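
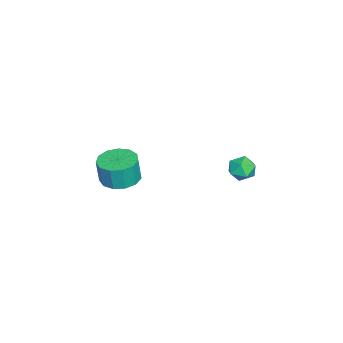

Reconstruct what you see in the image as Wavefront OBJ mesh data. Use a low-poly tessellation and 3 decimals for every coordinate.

v 0.492 2.982 0.46
v 1.135 2.736 0.821
v -0.155 2.024 0.959
v 0.488 1.778 1.32
v 0.147 2.441 1.543
v 0.547 3.033 1.234
v 0.433 1.727 0.546
v 0.833 2.319 0.237
v 1.099 1.96 0.874
v 0.922 2.401 1.49
v 0.058 2.359 0.29
v -0.119 2.8 0.906
v -0.584 -3.907 -1.786
v 0.338 -3.405 -1.799
v 0.426 -3.53 -0.408
v -0.496 -4.033 -0.394
v -0.078 -2.989 -1.736
v 0.011 -3.114 -0.344
v -0.655 -2.864 -1.688
v -0.566 -2.989 -0.296
v -1.209 -3.071 -1.671
v -1.12 -3.196 -0.279
v -1.565 -3.543 -1.691
v -1.476 -3.668 -0.299
v -1.609 -4.131 -1.741
v -1.521 -4.256 -0.349
v -1.329 -4.648 -1.805
v -1.24 -4.773 -0.413
v -0.812 -4.93 -1.863
v -0.723 -5.055 -0.472
v -0.222 -4.887 -1.897
v -0.134 -5.012 -0.505
v 0.252 -4.533 -1.895
v 0.341 -4.658 -0.504
v 0.46 -3.981 -1.859
v 0.549 -4.106 -0.467
f 1 12 6
f 1 6 2
f 1 2 8
f 1 8 11
f 1 11 12
f 2 6 10
f 6 12 5
f 12 11 3
f 11 8 7
f 8 2 9
f 4 10 5
f 4 5 3
f 4 3 7
f 4 7 9
f 4 9 10
f 5 10 6
f 3 5 12
f 7 3 11
f 9 7 8
f 10 9 2
f 14 13 17
f 14 17 15
f 15 17 18
f 15 18 16
f 17 13 19
f 17 19 18
f 18 19 20
f 18 20 16
f 19 13 21
f 19 21 20
f 20 21 22
f 20 22 16
f 21 13 23
f 21 23 22
f 22 23 24
f 22 24 16
f 23 13 25
f 23 25 24
f 24 25 26
f 24 26 16
f 25 13 27
f 25 27 26
f 26 27 28
f 26 28 16
f 27 13 29
f 27 29 28
f 28 29 30
f 28 30 16
f 29 13 31
f 29 31 30
f 30 31 32
f 30 32 16
f 31 13 33
f 31 33 32
f 32 33 34
f 32 34 16
f 33 13 35
f 33 35 34
f 34 35 36
f 34 36 16
f 35 13 14
f 35 14 36
f 36 14 15
f 36 15 16



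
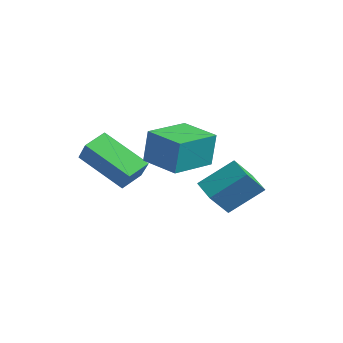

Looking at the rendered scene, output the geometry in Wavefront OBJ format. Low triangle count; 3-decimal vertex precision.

v -0.16 0.131 0.603
v -0.017 0.229 1.892
v -0.735 1.667 0.551
v -0.591 1.764 1.84
v 1.151 0.616 0.42
v 1.295 0.713 1.709
v 0.577 2.151 0.368
v 0.72 2.249 1.657
v -2.555 -1.096 0.118
v -2.888 -0.282 0.451
v -1.267 -0.122 -0.975
v -1.6 0.692 -0.642
v -1.88 -1.132 0.882
v -2.213 -0.318 1.215
v -0.592 -0.158 -0.211
v -0.925 0.656 0.122
v -0.993 3.09 -1.863
v -0.759 2.3 -0.978
v -0.668 4.255 -0.91
v -0.434 3.465 -0.024
v -0.006 3.055 -2.156
v 0.228 2.265 -1.27
v 0.319 4.22 -1.202
v 0.553 3.43 -0.317
f 2 4 1
f 5 2 1
f 1 4 3
f 3 5 1
f 2 8 4
f 6 2 5
f 6 8 2
f 4 8 3
f 7 5 3
f 3 8 7
f 7 6 5
f 8 6 7
f 10 12 9
f 13 10 9
f 9 12 11
f 11 13 9
f 10 16 12
f 14 10 13
f 14 16 10
f 12 16 11
f 15 13 11
f 11 16 15
f 15 14 13
f 16 14 15
f 18 20 17
f 21 18 17
f 17 20 19
f 19 21 17
f 18 24 20
f 22 18 21
f 22 24 18
f 20 24 19
f 23 21 19
f 19 24 23
f 23 22 21
f 24 22 23



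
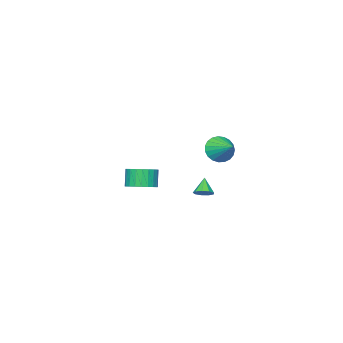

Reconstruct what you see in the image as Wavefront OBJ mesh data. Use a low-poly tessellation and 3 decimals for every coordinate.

v -1.077 -3.792 -3.739
v -0.412 -4.455 -3.7
v -0.798 -4.771 -2.521
v -1.463 -4.108 -2.561
v -0.233 -4.166 -3.564
v -0.618 -4.482 -2.385
v -0.182 -3.819 -3.454
v -0.567 -4.136 -2.275
v -0.268 -3.469 -3.388
v -0.653 -3.785 -2.209
v -0.476 -3.167 -3.375
v -0.862 -3.484 -2.197
v -0.777 -2.961 -3.418
v -1.162 -3.278 -2.239
v -1.123 -2.881 -3.51
v -1.508 -3.198 -2.331
v -1.462 -2.94 -3.637
v -1.847 -3.257 -2.458
v -1.742 -3.129 -3.779
v -2.128 -3.445 -2.6
v -1.922 -3.418 -3.915
v -2.307 -3.734 -2.736
v -1.973 -3.764 -4.025
v -2.358 -4.081 -2.846
v -1.887 -4.115 -4.091
v -2.272 -4.431 -2.912
v -1.678 -4.416 -4.103
v -2.064 -4.733 -2.925
v -1.378 -4.622 -4.061
v -1.763 -4.939 -2.882
v -1.032 -4.702 -3.969
v -1.417 -5.019 -2.79
v -0.693 -4.643 -3.842
v -1.078 -4.96 -2.663
v 1.022 3.054 -1.564
v 1.411 3.298 -1.208
v 0.498 2.626 -0.696
v 1.108 3.546 -1.269
v 0.765 3.564 -1.468
v 0.542 3.343 -1.711
v 0.545 2.987 -1.886
v 0.771 2.662 -1.909
v 1.114 2.52 -1.771
v 1.415 2.628 -1.536
v 1.532 2.935 -1.314
v -0.346 2.946 1.278
v 0.039 3.214 0.499
v 0.046 4.254 1.922
v -0.315 3.34 0.459
v -0.675 3.398 0.56
v -0.978 3.377 0.786
v -1.172 3.282 1.097
v -1.223 3.129 1.439
v -1.122 2.944 1.754
v -0.887 2.76 1.986
v -0.559 2.607 2.096
v -0.193 2.513 2.064
v 0.145 2.494 1.897
v 0.399 2.553 1.622
v 0.524 2.68 1.289
v 0.499 2.853 0.953
v 0.327 3.042 0.673
f 2 1 5
f 2 5 3
f 3 5 6
f 3 6 4
f 5 1 7
f 5 7 6
f 6 7 8
f 6 8 4
f 7 1 9
f 7 9 8
f 8 9 10
f 8 10 4
f 9 1 11
f 9 11 10
f 10 11 12
f 10 12 4
f 11 1 13
f 11 13 12
f 12 13 14
f 12 14 4
f 13 1 15
f 13 15 14
f 14 15 16
f 14 16 4
f 15 1 17
f 15 17 16
f 16 17 18
f 16 18 4
f 17 1 19
f 17 19 18
f 18 19 20
f 18 20 4
f 19 1 21
f 19 21 20
f 20 21 22
f 20 22 4
f 21 1 23
f 21 23 22
f 22 23 24
f 22 24 4
f 23 1 25
f 23 25 24
f 24 25 26
f 24 26 4
f 25 1 27
f 25 27 26
f 26 27 28
f 26 28 4
f 27 1 29
f 27 29 28
f 28 29 30
f 28 30 4
f 29 1 31
f 29 31 30
f 30 31 32
f 30 32 4
f 31 1 33
f 31 33 32
f 32 33 34
f 32 34 4
f 33 1 2
f 33 2 34
f 34 2 3
f 34 3 4
f 36 35 38
f 36 38 37
f 38 35 39
f 38 39 37
f 39 35 40
f 39 40 37
f 40 35 41
f 40 41 37
f 41 35 42
f 41 42 37
f 42 35 43
f 42 43 37
f 43 35 44
f 43 44 37
f 44 35 45
f 44 45 37
f 45 35 36
f 45 36 37
f 47 46 49
f 47 49 48
f 49 46 50
f 49 50 48
f 50 46 51
f 50 51 48
f 51 46 52
f 51 52 48
f 52 46 53
f 52 53 48
f 53 46 54
f 53 54 48
f 54 46 55
f 54 55 48
f 55 46 56
f 55 56 48
f 56 46 57
f 56 57 48
f 57 46 58
f 57 58 48
f 58 46 59
f 58 59 48
f 59 46 60
f 59 60 48
f 60 46 61
f 60 61 48
f 61 46 62
f 61 62 48
f 62 46 47
f 62 47 48



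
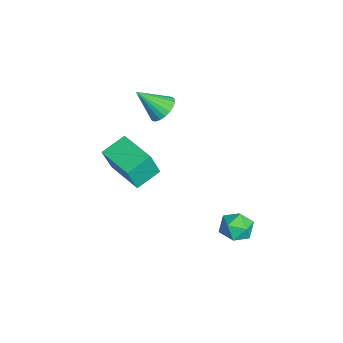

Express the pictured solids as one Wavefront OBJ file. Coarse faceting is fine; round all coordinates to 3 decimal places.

v 1.594 4.475 -3.538
v 2.161 4.217 -4.119
v 1.259 3.163 -3.281
v 1.826 2.905 -3.862
v 2.093 3.256 -3.133
v 2.3 4.067 -3.292
v 1.12 3.313 -4.108
v 1.327 4.124 -4.267
v 1.868 3.498 -4.471
v 2.469 3.463 -3.868
v 0.951 3.917 -3.532
v 1.552 3.882 -2.929
v 0.172 -1.587 -0.314
v 0.405 -2.007 1.012
v -0.455 -0.549 0.125
v -0.223 -0.968 1.451
v 1.803 -0.612 -0.291
v 2.035 -1.031 1.035
v 1.175 0.427 0.148
v 1.408 0.007 1.474
v -1.781 0.832 1.687
v -1.042 0.877 1.86
v -1.979 -0.312 2.833
v -1.168 1.092 2.054
v -1.4 1.263 2.184
v -1.698 1.359 2.228
v -2.01 1.364 2.179
v -2.283 1.277 2.045
v -2.469 1.112 1.849
v -2.536 0.9 1.625
v -2.472 0.675 1.412
v -2.289 0.478 1.247
v -2.018 0.341 1.157
v -1.707 0.29 1.16
v -1.408 0.332 1.253
v -1.173 0.46 1.422
v -1.044 0.653 1.637
f 1 12 6
f 1 6 2
f 1 2 8
f 1 8 11
f 1 11 12
f 2 6 10
f 6 12 5
f 12 11 3
f 11 8 7
f 8 2 9
f 4 10 5
f 4 5 3
f 4 3 7
f 4 7 9
f 4 9 10
f 5 10 6
f 3 5 12
f 7 3 11
f 9 7 8
f 10 9 2
f 14 16 13
f 17 14 13
f 13 16 15
f 15 17 13
f 14 20 16
f 18 14 17
f 18 20 14
f 16 20 15
f 19 17 15
f 15 20 19
f 19 18 17
f 20 18 19
f 22 21 24
f 22 24 23
f 24 21 25
f 24 25 23
f 25 21 26
f 25 26 23
f 26 21 27
f 26 27 23
f 27 21 28
f 27 28 23
f 28 21 29
f 28 29 23
f 29 21 30
f 29 30 23
f 30 21 31
f 30 31 23
f 31 21 32
f 31 32 23
f 32 21 33
f 32 33 23
f 33 21 34
f 33 34 23
f 34 21 35
f 34 35 23
f 35 21 36
f 35 36 23
f 36 21 37
f 36 37 23
f 37 21 22
f 37 22 23



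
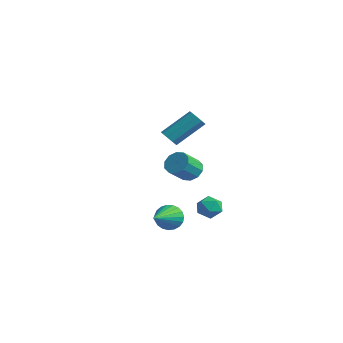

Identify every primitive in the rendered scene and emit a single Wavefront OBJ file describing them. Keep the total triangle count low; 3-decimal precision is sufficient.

v -1.594 3.045 -1.419
v -0.872 3.245 -1.295
v -0.723 2.175 -0.437
v -1.446 1.975 -0.561
v -1.14 3.463 -0.976
v -0.991 2.393 -0.118
v -1.581 3.522 -0.827
v -1.432 2.451 0.031
v -2.028 3.398 -0.904
v -1.879 2.327 -0.046
v -2.309 3.14 -1.177
v -2.16 2.069 -0.319
v -2.317 2.845 -1.543
v -2.168 1.775 -0.685
v -2.049 2.627 -1.862
v -1.9 1.557 -1.004
v -1.608 2.569 -2.011
v -1.459 1.498 -1.153
v -1.161 2.693 -1.934
v -1.012 1.622 -1.076
v -0.88 2.951 -1.661
v -0.731 1.88 -0.803
v 1.115 -0.473 -2.916
v 1.587 -0.506 -3.561
v 1.925 -2.067 -2.244
v 1.77 -0.324 -3.351
v 1.84 -0.168 -3.065
v 1.784 -0.065 -2.754
v 1.613 -0.032 -2.471
v 1.356 -0.076 -2.265
v 1.057 -0.188 -2.171
v 0.768 -0.35 -2.206
v 0.539 -0.532 -2.364
v 0.41 -0.705 -2.618
v 0.403 -0.837 -2.923
v 0.519 -0.907 -3.227
v 0.738 -0.901 -3.477
v 1.023 -0.821 -3.63
v 1.323 -0.682 -3.66
v -1.086 3.046 -3.645
v -0.732 3.526 -3.129
v -0.088 3.154 -4.431
v 0.266 3.634 -3.915
v 0.174 2.87 -3.744
v -0.444 2.803 -3.257
v -0.376 3.877 -4.303
v -0.994 3.81 -3.816
v -0.293 4.039 -3.535
v 0.046 3.417 -3.19
v -0.866 3.263 -4.37
v -0.527 2.641 -4.025
v 0.773 -0.215 2.311
v 1.31 -0.404 2.312
v 1.805 1.005 3.55
v 1.267 1.195 3.549
v 1.263 -0.14 2.03
v 1.757 1.27 3.267
v 0.986 0.09 1.879
v 1.48 1.499 3.117
v 0.609 0.177 1.93
v 1.104 1.586 3.168
v 0.309 0.08 2.16
v 0.804 1.49 3.398
v 0.226 -0.154 2.46
v 0.72 1.256 3.698
v 0.399 -0.417 2.691
v 0.893 0.993 3.928
v 0.746 -0.585 2.744
v 1.241 0.825 3.981
v 1.106 -0.58 2.594
v 1.601 0.829 3.832
f 2 1 5
f 2 5 3
f 3 5 6
f 3 6 4
f 5 1 7
f 5 7 6
f 6 7 8
f 6 8 4
f 7 1 9
f 7 9 8
f 8 9 10
f 8 10 4
f 9 1 11
f 9 11 10
f 10 11 12
f 10 12 4
f 11 1 13
f 11 13 12
f 12 13 14
f 12 14 4
f 13 1 15
f 13 15 14
f 14 15 16
f 14 16 4
f 15 1 17
f 15 17 16
f 16 17 18
f 16 18 4
f 17 1 19
f 17 19 18
f 18 19 20
f 18 20 4
f 19 1 21
f 19 21 20
f 20 21 22
f 20 22 4
f 21 1 2
f 21 2 22
f 22 2 3
f 22 3 4
f 24 23 26
f 24 26 25
f 26 23 27
f 26 27 25
f 27 23 28
f 27 28 25
f 28 23 29
f 28 29 25
f 29 23 30
f 29 30 25
f 30 23 31
f 30 31 25
f 31 23 32
f 31 32 25
f 32 23 33
f 32 33 25
f 33 23 34
f 33 34 25
f 34 23 35
f 34 35 25
f 35 23 36
f 35 36 25
f 36 23 37
f 36 37 25
f 37 23 38
f 37 38 25
f 38 23 39
f 38 39 25
f 39 23 24
f 39 24 25
f 40 51 45
f 40 45 41
f 40 41 47
f 40 47 50
f 40 50 51
f 41 45 49
f 45 51 44
f 51 50 42
f 50 47 46
f 47 41 48
f 43 49 44
f 43 44 42
f 43 42 46
f 43 46 48
f 43 48 49
f 44 49 45
f 42 44 51
f 46 42 50
f 48 46 47
f 49 48 41
f 53 52 56
f 53 56 54
f 54 56 57
f 54 57 55
f 56 52 58
f 56 58 57
f 57 58 59
f 57 59 55
f 58 52 60
f 58 60 59
f 59 60 61
f 59 61 55
f 60 52 62
f 60 62 61
f 61 62 63
f 61 63 55
f 62 52 64
f 62 64 63
f 63 64 65
f 63 65 55
f 64 52 66
f 64 66 65
f 65 66 67
f 65 67 55
f 66 52 68
f 66 68 67
f 67 68 69
f 67 69 55
f 68 52 70
f 68 70 69
f 69 70 71
f 69 71 55
f 70 52 53
f 70 53 71
f 71 53 54
f 71 54 55



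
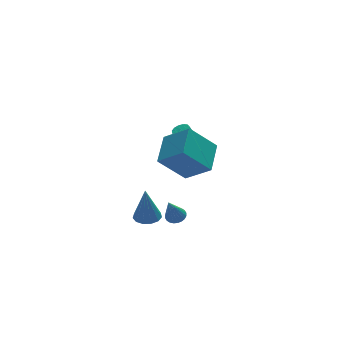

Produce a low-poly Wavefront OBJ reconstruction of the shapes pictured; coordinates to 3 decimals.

v -1.623 -0.923 -0.476
v -0.681 0.623 0.222
v -2.619 0.181 -1.577
v -1.678 1.727 -0.879
v -0.142 -1.127 -2.021
v 0.799 0.419 -1.323
v -1.139 -0.023 -3.122
v -0.197 1.523 -2.424
v -3.111 -3.753 -3.009
v -2.61 -3.69 -2.792
v -3.669 -4.207 -1.591
v -2.694 -3.494 -2.762
v -2.841 -3.338 -2.77
v -3.029 -3.246 -2.815
v -3.23 -3.23 -2.889
v -3.413 -3.294 -2.981
v -3.55 -3.428 -3.078
v -3.62 -3.612 -3.164
v -3.613 -3.817 -3.226
v -3.529 -4.012 -3.256
v -3.382 -4.168 -3.248
v -3.194 -4.261 -3.204
v -2.993 -4.277 -3.13
v -2.81 -4.213 -3.038
v -2.673 -4.079 -2.941
v -2.603 -3.895 -2.855
v 0.776 3.766 -3.564
v 1.237 3.919 -3.378
v 0.565 4.048 -1.811
v 0.104 3.894 -1.996
v 1.095 4.163 -3.459
v 0.423 4.291 -1.892
v 0.852 4.28 -3.573
v 0.18 4.409 -2.006
v 0.585 4.234 -3.684
v -0.087 4.363 -2.117
v 0.378 4.039 -3.757
v -0.294 4.168 -2.19
v 0.298 3.758 -3.768
v -0.374 3.886 -2.201
v 0.37 3.479 -3.714
v -0.303 3.607 -2.147
v 0.57 3.291 -3.613
v -0.102 3.419 -2.046
v 0.836 3.254 -3.496
v 0.164 3.382 -1.929
v 1.083 3.379 -3.4
v 0.411 3.508 -1.833
v 1.233 3.627 -3.356
v 0.56 3.756 -1.789
v -3.762 -1.393 -4.517
v -3.015 -1.348 -4.466
v -3.898 -1.487 -2.443
v -3.16 -0.95 -4.457
v -3.495 -0.694 -4.468
v -3.916 -0.659 -4.494
v -4.287 -0.858 -4.527
v -4.492 -1.226 -4.557
v -4.465 -1.648 -4.574
v -4.215 -1.988 -4.573
v -3.821 -2.14 -4.554
v -3.408 -2.054 -4.523
v -3.108 -1.759 -4.49
f 2 4 1
f 5 2 1
f 1 4 3
f 3 5 1
f 2 8 4
f 6 2 5
f 6 8 2
f 4 8 3
f 7 5 3
f 3 8 7
f 7 6 5
f 8 6 7
f 10 9 12
f 10 12 11
f 12 9 13
f 12 13 11
f 13 9 14
f 13 14 11
f 14 9 15
f 14 15 11
f 15 9 16
f 15 16 11
f 16 9 17
f 16 17 11
f 17 9 18
f 17 18 11
f 18 9 19
f 18 19 11
f 19 9 20
f 19 20 11
f 20 9 21
f 20 21 11
f 21 9 22
f 21 22 11
f 22 9 23
f 22 23 11
f 23 9 24
f 23 24 11
f 24 9 25
f 24 25 11
f 25 9 26
f 25 26 11
f 26 9 10
f 26 10 11
f 28 27 31
f 28 31 29
f 29 31 32
f 29 32 30
f 31 27 33
f 31 33 32
f 32 33 34
f 32 34 30
f 33 27 35
f 33 35 34
f 34 35 36
f 34 36 30
f 35 27 37
f 35 37 36
f 36 37 38
f 36 38 30
f 37 27 39
f 37 39 38
f 38 39 40
f 38 40 30
f 39 27 41
f 39 41 40
f 40 41 42
f 40 42 30
f 41 27 43
f 41 43 42
f 42 43 44
f 42 44 30
f 43 27 45
f 43 45 44
f 44 45 46
f 44 46 30
f 45 27 47
f 45 47 46
f 46 47 48
f 46 48 30
f 47 27 49
f 47 49 48
f 48 49 50
f 48 50 30
f 49 27 28
f 49 28 50
f 50 28 29
f 50 29 30
f 52 51 54
f 52 54 53
f 54 51 55
f 54 55 53
f 55 51 56
f 55 56 53
f 56 51 57
f 56 57 53
f 57 51 58
f 57 58 53
f 58 51 59
f 58 59 53
f 59 51 60
f 59 60 53
f 60 51 61
f 60 61 53
f 61 51 62
f 61 62 53
f 62 51 63
f 62 63 53
f 63 51 52
f 63 52 53



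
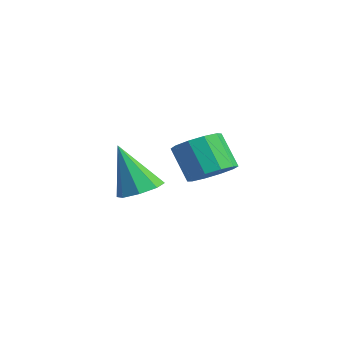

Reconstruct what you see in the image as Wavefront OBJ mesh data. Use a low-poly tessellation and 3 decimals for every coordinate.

v -3.485 0.95 -1.976
v -2.7 0.577 -1.835
v -4.115 0.37 -0.004
v -2.716 1.225 -1.65
v -3.182 1.711 -1.656
v -3.826 1.751 -1.849
v -4.27 1.322 -2.117
v -4.255 0.675 -2.303
v -3.789 0.189 -2.297
v -3.145 0.148 -2.103
v 0.53 1.779 -0.007
v 1.278 1.71 0.452
v 0.497 1.472 1.687
v -0.25 1.541 1.227
v 1.125 2.232 0.456
v 0.345 1.994 1.691
v 0.746 2.581 0.283
v -0.035 2.343 1.518
v 0.284 2.624 -0
v -0.497 2.386 1.234
v -0.084 2.344 -0.287
v -0.865 2.106 0.948
v -0.217 1.848 -0.467
v -0.998 1.61 0.768
v -0.065 1.326 -0.471
v -0.845 1.088 0.764
v 0.315 0.977 -0.298
v -0.466 0.739 0.937
v 0.777 0.934 -0.014
v -0.004 0.696 1.22
v 1.145 1.214 0.272
v 0.364 0.976 1.507
f 2 1 4
f 2 4 3
f 4 1 5
f 4 5 3
f 5 1 6
f 5 6 3
f 6 1 7
f 6 7 3
f 7 1 8
f 7 8 3
f 8 1 9
f 8 9 3
f 9 1 10
f 9 10 3
f 10 1 2
f 10 2 3
f 12 11 15
f 12 15 13
f 13 15 16
f 13 16 14
f 15 11 17
f 15 17 16
f 16 17 18
f 16 18 14
f 17 11 19
f 17 19 18
f 18 19 20
f 18 20 14
f 19 11 21
f 19 21 20
f 20 21 22
f 20 22 14
f 21 11 23
f 21 23 22
f 22 23 24
f 22 24 14
f 23 11 25
f 23 25 24
f 24 25 26
f 24 26 14
f 25 11 27
f 25 27 26
f 26 27 28
f 26 28 14
f 27 11 29
f 27 29 28
f 28 29 30
f 28 30 14
f 29 11 31
f 29 31 30
f 30 31 32
f 30 32 14
f 31 11 12
f 31 12 32
f 32 12 13
f 32 13 14



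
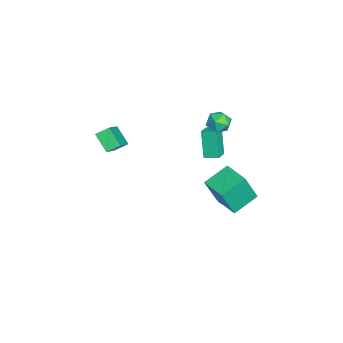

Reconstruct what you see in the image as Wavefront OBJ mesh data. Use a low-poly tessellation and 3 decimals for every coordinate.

v -1.784 -4.514 0.535
v -2.025 -3.719 0.997
v -3.428 -4.283 -0.719
v -3.668 -3.488 -0.257
v -0.992 -3.752 -0.363
v -1.232 -2.957 0.099
v -2.635 -3.521 -1.617
v -2.876 -2.726 -1.155
v -0.501 3.264 -3.089
v -0.25 2.84 -2.433
v 0.353 3.811 -2.036
v 0.101 4.236 -2.691
v 0.013 2.777 -2.677
v 0.616 3.748 -2.28
v 0.175 2.809 -3.003
v 0.778 3.78 -2.606
v 0.203 2.932 -3.345
v 0.806 3.903 -2.948
v 0.091 3.121 -3.637
v 0.694 4.092 -3.24
v -0.138 3.338 -3.82
v 0.465 4.309 -3.423
v -0.439 3.541 -3.858
v 0.164 4.512 -3.461
v -0.753 3.689 -3.744
v -0.15 4.66 -3.347
v -1.016 3.752 -3.5
v -0.413 4.723 -3.103
v -1.178 3.72 -3.174
v -0.575 4.691 -2.777
v -1.206 3.597 -2.832
v -0.603 4.568 -2.435
v -1.094 3.408 -2.54
v -0.491 4.379 -2.143
v -0.865 3.191 -2.357
v -0.262 4.162 -1.96
v -0.564 2.988 -2.319
v 0.039 3.959 -1.922
v -3.169 3.113 0.383
v -2.591 2.547 0.65
v -4.069 2.633 1.31
v -3.491 2.067 1.577
v -3.375 2.897 1.728
v -2.82 3.194 1.156
v -3.84 1.986 0.804
v -3.285 2.283 0.232
v -3.006 1.851 0.911
v -2.719 2.414 1.482
v -3.941 2.766 0.478
v -3.654 3.329 1.049
v -3.032 2.045 -1.752
v -3.833 1.815 -0.011
v -2.891 2.966 -1.565
v -3.693 2.736 0.175
v -2.107 1.824 -1.355
v -2.909 1.594 0.385
v -1.967 2.745 -1.169
v -2.768 2.515 0.572
v -0.068 4.111 -1.707
v 0.355 3.406 0.236
v 1.267 5.222 -1.595
v 1.69 4.516 0.348
v 1.01 2.884 -2.388
v 1.433 2.178 -0.445
v 2.345 3.994 -2.276
v 2.768 3.289 -0.333
f 2 4 1
f 5 2 1
f 1 4 3
f 3 5 1
f 2 8 4
f 6 2 5
f 6 8 2
f 4 8 3
f 7 5 3
f 3 8 7
f 7 6 5
f 8 6 7
f 10 9 13
f 10 13 11
f 11 13 14
f 11 14 12
f 13 9 15
f 13 15 14
f 14 15 16
f 14 16 12
f 15 9 17
f 15 17 16
f 16 17 18
f 16 18 12
f 17 9 19
f 17 19 18
f 18 19 20
f 18 20 12
f 19 9 21
f 19 21 20
f 20 21 22
f 20 22 12
f 21 9 23
f 21 23 22
f 22 23 24
f 22 24 12
f 23 9 25
f 23 25 24
f 24 25 26
f 24 26 12
f 25 9 27
f 25 27 26
f 26 27 28
f 26 28 12
f 27 9 29
f 27 29 28
f 28 29 30
f 28 30 12
f 29 9 31
f 29 31 30
f 30 31 32
f 30 32 12
f 31 9 33
f 31 33 32
f 32 33 34
f 32 34 12
f 33 9 35
f 33 35 34
f 34 35 36
f 34 36 12
f 35 9 37
f 35 37 36
f 36 37 38
f 36 38 12
f 37 9 10
f 37 10 38
f 38 10 11
f 38 11 12
f 39 50 44
f 39 44 40
f 39 40 46
f 39 46 49
f 39 49 50
f 40 44 48
f 44 50 43
f 50 49 41
f 49 46 45
f 46 40 47
f 42 48 43
f 42 43 41
f 42 41 45
f 42 45 47
f 42 47 48
f 43 48 44
f 41 43 50
f 45 41 49
f 47 45 46
f 48 47 40
f 52 54 51
f 55 52 51
f 51 54 53
f 53 55 51
f 52 58 54
f 56 52 55
f 56 58 52
f 54 58 53
f 57 55 53
f 53 58 57
f 57 56 55
f 58 56 57
f 60 62 59
f 63 60 59
f 59 62 61
f 61 63 59
f 60 66 62
f 64 60 63
f 64 66 60
f 62 66 61
f 65 63 61
f 61 66 65
f 65 64 63
f 66 64 65



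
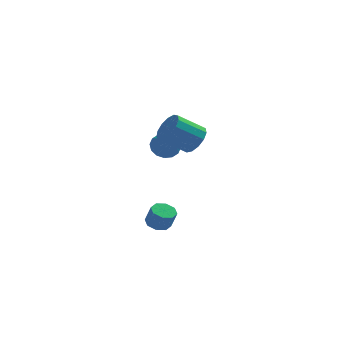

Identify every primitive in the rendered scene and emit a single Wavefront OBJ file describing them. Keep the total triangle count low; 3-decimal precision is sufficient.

v 4.263 -3.721 2.241
v 4.751 -3.556 2.966
v 3.426 -3.934 3.945
v 2.937 -4.099 3.219
v 4.534 -3.122 2.84
v 3.209 -3.5 3.819
v 4.231 -2.878 2.524
v 2.906 -3.256 3.502
v 3.938 -2.901 2.118
v 2.613 -3.28 3.096
v 3.748 -3.185 1.751
v 2.423 -3.564 2.729
v 3.721 -3.639 1.539
v 2.396 -4.018 2.517
v 3.867 -4.119 1.55
v 2.542 -4.498 2.529
v 4.138 -4.472 1.781
v 2.813 -4.851 2.759
v 4.448 -4.587 2.158
v 3.123 -4.966 3.136
v 4.7 -4.427 2.561
v 3.375 -4.805 3.539
v 4.813 -4.042 2.862
v 3.488 -4.421 3.84
v 2.6 -0.283 0.367
v 3.264 -0.388 -0.102
v 3.14 -1.537 1.413
v 3.378 -0.099 0.186
v 3.283 0.142 0.523
v 3.006 0.268 0.818
v 2.619 0.247 0.992
v 2.227 0.084 0.998
v 1.935 -0.178 0.836
v 1.821 -0.468 0.547
v 1.916 -0.708 0.211
v 2.194 -0.835 -0.084
v 2.58 -0.814 -0.258
v 2.972 -0.65 -0.265
v 2.359 -2.475 -4.106
v 3.016 -2.475 -4.315
v 3.339 -2.765 -3.304
v 2.681 -2.765 -3.094
v 2.862 -2.005 -4.132
v 3.185 -2.294 -3.121
v 2.414 -1.81 -3.933
v 2.737 -2.099 -2.922
v 1.933 -2.005 -3.835
v 2.256 -2.294 -2.824
v 1.701 -2.475 -3.896
v 2.024 -2.765 -2.885
v 1.855 -2.946 -4.079
v 2.178 -3.235 -3.068
v 2.303 -3.141 -4.278
v 2.626 -3.43 -3.267
v 2.784 -2.946 -4.376
v 3.107 -3.235 -3.365
f 2 1 5
f 2 5 3
f 3 5 6
f 3 6 4
f 5 1 7
f 5 7 6
f 6 7 8
f 6 8 4
f 7 1 9
f 7 9 8
f 8 9 10
f 8 10 4
f 9 1 11
f 9 11 10
f 10 11 12
f 10 12 4
f 11 1 13
f 11 13 12
f 12 13 14
f 12 14 4
f 13 1 15
f 13 15 14
f 14 15 16
f 14 16 4
f 15 1 17
f 15 17 16
f 16 17 18
f 16 18 4
f 17 1 19
f 17 19 18
f 18 19 20
f 18 20 4
f 19 1 21
f 19 21 20
f 20 21 22
f 20 22 4
f 21 1 23
f 21 23 22
f 22 23 24
f 22 24 4
f 23 1 2
f 23 2 24
f 24 2 3
f 24 3 4
f 26 25 28
f 26 28 27
f 28 25 29
f 28 29 27
f 29 25 30
f 29 30 27
f 30 25 31
f 30 31 27
f 31 25 32
f 31 32 27
f 32 25 33
f 32 33 27
f 33 25 34
f 33 34 27
f 34 25 35
f 34 35 27
f 35 25 36
f 35 36 27
f 36 25 37
f 36 37 27
f 37 25 38
f 37 38 27
f 38 25 26
f 38 26 27
f 40 39 43
f 40 43 41
f 41 43 44
f 41 44 42
f 43 39 45
f 43 45 44
f 44 45 46
f 44 46 42
f 45 39 47
f 45 47 46
f 46 47 48
f 46 48 42
f 47 39 49
f 47 49 48
f 48 49 50
f 48 50 42
f 49 39 51
f 49 51 50
f 50 51 52
f 50 52 42
f 51 39 53
f 51 53 52
f 52 53 54
f 52 54 42
f 53 39 55
f 53 55 54
f 54 55 56
f 54 56 42
f 55 39 40
f 55 40 56
f 56 40 41
f 56 41 42



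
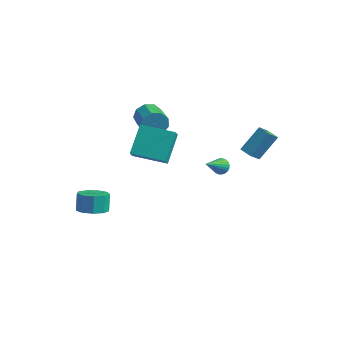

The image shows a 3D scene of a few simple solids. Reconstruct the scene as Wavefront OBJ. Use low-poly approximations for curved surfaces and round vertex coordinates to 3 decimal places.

v -3.564 2.516 0.927
v -3.11 2.632 0.17
v -2.041 1.479 0.637
v -2.496 1.364 1.393
v -2.895 3.005 0.601
v -1.827 1.852 1.067
v -2.994 3.149 1.184
v -1.925 1.996 1.651
v -3.359 2.998 1.647
v -2.291 1.845 2.113
v -3.821 2.621 1.772
v -2.752 1.468 2.239
v -4.162 2.195 1.503
v -3.093 1.043 1.969
v -4.224 1.92 0.963
v -3.155 0.767 1.43
v -3.977 1.923 0.407
v -2.908 0.771 0.874
v -3.537 2.205 0.094
v -2.468 1.052 0.56
v 2.525 2.523 0.083
v 3.139 3.774 1.376
v 2.76 3.363 -0.84
v 3.374 4.613 0.452
v 3.286 2.227 0.008
v 3.9 3.477 1.3
v 3.521 3.066 -0.916
v 4.135 4.317 0.377
v 0.393 4.514 -4.098
v 0.767 4.768 -3.719
v 0.047 3.026 -2.762
v 0.569 4.867 -3.659
v 0.343 4.913 -3.667
v 0.125 4.899 -3.739
v -0.052 4.825 -3.867
v -0.161 4.705 -4.03
v -0.186 4.555 -4.203
v -0.123 4.399 -4.36
v 0.019 4.261 -4.477
v 0.218 4.161 -4.537
v 0.443 4.115 -4.53
v 0.661 4.13 -4.457
v 0.838 4.203 -4.329
v 0.947 4.324 -4.167
v 0.972 4.473 -3.994
v 0.909 4.629 -3.836
v -2.323 -1.921 1.18
v -2.208 -2.411 1.84
v -2.494 -0.27 2.433
v -2.379 -0.759 3.093
v -0.201 -1.601 1.047
v -0.086 -2.09 1.707
v -0.372 0.051 2.3
v -0.257 -0.439 2.96
v -3.867 -4.047 -2.799
v -3.432 -4.757 -2.302
v -3.657 -4.183 -1.284
v -4.093 -3.473 -1.781
v -2.989 -4.292 -2.467
v -3.215 -3.717 -1.449
v -2.958 -3.711 -2.787
v -3.183 -3.137 -1.769
v -3.351 -3.288 -3.113
v -3.576 -2.714 -2.095
v -3.987 -3.22 -3.292
v -4.212 -2.646 -2.274
v -4.566 -3.539 -3.24
v -4.791 -2.965 -2.222
v -4.819 -4.096 -2.982
v -5.044 -3.522 -1.964
v -4.626 -4.63 -2.638
v -4.851 -4.055 -1.62
v -4.079 -4.891 -2.369
v -4.304 -4.317 -1.352
f 2 1 5
f 2 5 3
f 3 5 6
f 3 6 4
f 5 1 7
f 5 7 6
f 6 7 8
f 6 8 4
f 7 1 9
f 7 9 8
f 8 9 10
f 8 10 4
f 9 1 11
f 9 11 10
f 10 11 12
f 10 12 4
f 11 1 13
f 11 13 12
f 12 13 14
f 12 14 4
f 13 1 15
f 13 15 14
f 14 15 16
f 14 16 4
f 15 1 17
f 15 17 16
f 16 17 18
f 16 18 4
f 17 1 19
f 17 19 18
f 18 19 20
f 18 20 4
f 19 1 2
f 19 2 20
f 20 2 3
f 20 3 4
f 22 24 21
f 25 22 21
f 21 24 23
f 23 25 21
f 22 28 24
f 26 22 25
f 26 28 22
f 24 28 23
f 27 25 23
f 23 28 27
f 27 26 25
f 28 26 27
f 30 29 32
f 30 32 31
f 32 29 33
f 32 33 31
f 33 29 34
f 33 34 31
f 34 29 35
f 34 35 31
f 35 29 36
f 35 36 31
f 36 29 37
f 36 37 31
f 37 29 38
f 37 38 31
f 38 29 39
f 38 39 31
f 39 29 40
f 39 40 31
f 40 29 41
f 40 41 31
f 41 29 42
f 41 42 31
f 42 29 43
f 42 43 31
f 43 29 44
f 43 44 31
f 44 29 45
f 44 45 31
f 45 29 46
f 45 46 31
f 46 29 30
f 46 30 31
f 48 50 47
f 51 48 47
f 47 50 49
f 49 51 47
f 48 54 50
f 52 48 51
f 52 54 48
f 50 54 49
f 53 51 49
f 49 54 53
f 53 52 51
f 54 52 53
f 56 55 59
f 56 59 57
f 57 59 60
f 57 60 58
f 59 55 61
f 59 61 60
f 60 61 62
f 60 62 58
f 61 55 63
f 61 63 62
f 62 63 64
f 62 64 58
f 63 55 65
f 63 65 64
f 64 65 66
f 64 66 58
f 65 55 67
f 65 67 66
f 66 67 68
f 66 68 58
f 67 55 69
f 67 69 68
f 68 69 70
f 68 70 58
f 69 55 71
f 69 71 70
f 70 71 72
f 70 72 58
f 71 55 73
f 71 73 72
f 72 73 74
f 72 74 58
f 73 55 56
f 73 56 74
f 74 56 57
f 74 57 58



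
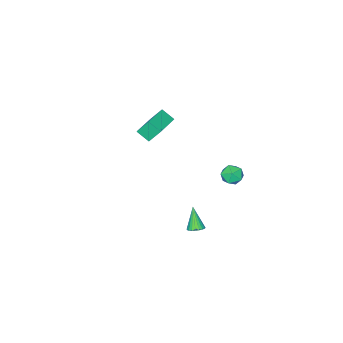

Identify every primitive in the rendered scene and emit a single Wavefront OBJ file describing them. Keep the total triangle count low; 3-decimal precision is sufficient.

v 2.463 4.24 -0.81
v 2.815 3.893 -0.88
v 2.117 3.64 0.43
v 2.916 4.03 -0.785
v 2.948 4.2 -0.694
v 2.906 4.376 -0.62
v 2.796 4.531 -0.576
v 2.636 4.642 -0.567
v 2.45 4.692 -0.595
v 2.265 4.673 -0.655
v 2.111 4.588 -0.739
v 2.01 4.451 -0.834
v 1.978 4.281 -0.925
v 2.02 4.105 -0.999
v 2.13 3.95 -1.043
v 2.29 3.839 -1.053
v 2.477 3.789 -1.025
v 2.661 3.808 -0.964
v -2.588 2.817 -0.303
v -1.976 2.811 -0.712
v -2.024 2.209 0.552
v -1.412 2.203 0.143
v -1.653 2.834 0.434
v -2.002 3.21 -0.094
v -1.998 1.81 -0.066
v -2.347 2.186 -0.594
v -1.612 2.188 -0.565
v -1.398 2.821 -0.256
v -2.602 2.199 0.096
v -2.388 2.832 0.405
v -2.468 -4.5 0.295
v -2.871 -3.948 1.245
v -2.688 -3.735 -0.242
v -3.091 -3.183 0.708
v -0.729 -3.777 0.612
v -1.132 -3.225 1.562
v -0.949 -3.012 0.075
v -1.352 -2.46 1.025
f 2 1 4
f 2 4 3
f 4 1 5
f 4 5 3
f 5 1 6
f 5 6 3
f 6 1 7
f 6 7 3
f 7 1 8
f 7 8 3
f 8 1 9
f 8 9 3
f 9 1 10
f 9 10 3
f 10 1 11
f 10 11 3
f 11 1 12
f 11 12 3
f 12 1 13
f 12 13 3
f 13 1 14
f 13 14 3
f 14 1 15
f 14 15 3
f 15 1 16
f 15 16 3
f 16 1 17
f 16 17 3
f 17 1 18
f 17 18 3
f 18 1 2
f 18 2 3
f 19 30 24
f 19 24 20
f 19 20 26
f 19 26 29
f 19 29 30
f 20 24 28
f 24 30 23
f 30 29 21
f 29 26 25
f 26 20 27
f 22 28 23
f 22 23 21
f 22 21 25
f 22 25 27
f 22 27 28
f 23 28 24
f 21 23 30
f 25 21 29
f 27 25 26
f 28 27 20
f 32 34 31
f 35 32 31
f 31 34 33
f 33 35 31
f 32 38 34
f 36 32 35
f 36 38 32
f 34 38 33
f 37 35 33
f 33 38 37
f 37 36 35
f 38 36 37



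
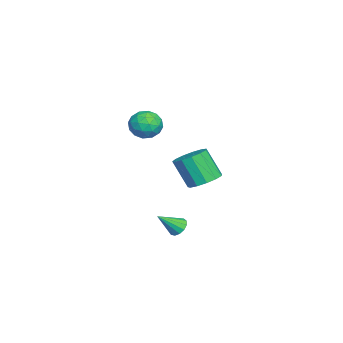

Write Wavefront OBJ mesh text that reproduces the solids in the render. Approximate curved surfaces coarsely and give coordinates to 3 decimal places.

v 0.107 1.027 3.693
v 0.562 0.341 4.014
v -0.402 0.199 2.646
v 0.053 -0.487 2.967
v -0.634 -0.163 3.418
v -0.319 0.349 4.065
v 0.479 0.191 2.595
v 0.794 0.703 3.242
v 0.792 -0.175 3.336
v 0.104 -0.394 3.844
v 0.056 0.934 2.816
v -0.632 0.715 3.324
v 0.38 0.757 3.945
v -0.22 -0.217 2.715
v -0.623 -0.026 2.979
v -0.356 -0.429 3.168
v -0.139 0.761 3.975
v 0.129 0.358 4.164
v -0.575 0.062 3.813
v 0.031 0.182 2.496
v 0.299 -0.221 2.685
v 0.516 0.969 3.492
v 0.783 0.566 3.681
v 0.735 0.478 2.847
v 0.782 0.05 3.735
v 0.483 -0.437 3.12
v 0.733 -0.038 2.901
v 0.919 0.263 3.282
v 0.377 -0.078 4.034
v 0.078 -0.565 3.419
v -0.326 -0.375 3.684
v -0.141 -0.074 4.064
v 0.513 -0.382 3.635
v 0.082 1.105 3.241
v -0.217 0.618 2.626
v 0.301 0.614 2.596
v 0.486 0.915 2.976
v -0.323 0.977 3.54
v -0.622 0.49 2.925
v -0.759 0.277 3.378
v -0.573 0.578 3.759
v -0.353 0.922 3.025
v 0.115 1.828 -3.427
v 0.339 1.516 -3.861
v 0.685 0.912 -2.473
v 0.565 1.738 -3.782
v 0.648 1.99 -3.59
v 0.562 2.19 -3.346
v 0.334 2.275 -3.128
v 0.036 2.218 -3.005
v -0.236 2.038 -3.015
v -0.397 1.791 -3.157
v -0.395 1.556 -3.384
v -0.231 1.407 -3.624
v 0.042 1.392 -3.802
v -1.442 2.895 -0.973
v -0.802 2.263 -1.167
v -1.138 1.453 0.358
v -1.778 2.085 0.553
v -0.559 2.643 -0.912
v -0.895 1.833 0.614
v -0.596 3.103 -0.676
v -0.933 2.293 0.85
v -0.902 3.497 -0.534
v -1.238 2.687 0.992
v -1.379 3.7 -0.532
v -1.716 2.89 0.994
v -1.876 3.647 -0.669
v -2.213 2.837 0.857
v -2.235 3.355 -0.903
v -2.572 2.545 0.623
v -2.343 2.918 -1.159
v -2.679 2.107 0.366
v -2.164 2.473 -1.356
v -2.5 1.662 0.17
v -1.756 2.162 -1.431
v -2.092 1.352 0.094
v -1.248 2.084 -1.361
v -1.584 1.274 0.165
f 1 38 17
f 38 12 41
f 17 41 6
f 38 41 17
f 1 17 13
f 17 6 18
f 13 18 2
f 17 18 13
f 1 13 22
f 13 2 23
f 22 23 8
f 13 23 22
f 1 22 34
f 22 8 37
f 34 37 11
f 22 37 34
f 1 34 38
f 34 11 42
f 38 42 12
f 34 42 38
f 2 18 29
f 18 6 32
f 29 32 10
f 18 32 29
f 6 41 19
f 41 12 40
f 19 40 5
f 41 40 19
f 12 42 39
f 42 11 35
f 39 35 3
f 42 35 39
f 11 37 36
f 37 8 24
f 36 24 7
f 37 24 36
f 8 23 28
f 23 2 25
f 28 25 9
f 23 25 28
f 4 30 16
f 30 10 31
f 16 31 5
f 30 31 16
f 4 16 14
f 16 5 15
f 14 15 3
f 16 15 14
f 4 14 21
f 14 3 20
f 21 20 7
f 14 20 21
f 4 21 26
f 21 7 27
f 26 27 9
f 21 27 26
f 4 26 30
f 26 9 33
f 30 33 10
f 26 33 30
f 5 31 19
f 31 10 32
f 19 32 6
f 31 32 19
f 3 15 39
f 15 5 40
f 39 40 12
f 15 40 39
f 7 20 36
f 20 3 35
f 36 35 11
f 20 35 36
f 9 27 28
f 27 7 24
f 28 24 8
f 27 24 28
f 10 33 29
f 33 9 25
f 29 25 2
f 33 25 29
f 44 43 46
f 44 46 45
f 46 43 47
f 46 47 45
f 47 43 48
f 47 48 45
f 48 43 49
f 48 49 45
f 49 43 50
f 49 50 45
f 50 43 51
f 50 51 45
f 51 43 52
f 51 52 45
f 52 43 53
f 52 53 45
f 53 43 54
f 53 54 45
f 54 43 55
f 54 55 45
f 55 43 44
f 55 44 45
f 57 56 60
f 57 60 58
f 58 60 61
f 58 61 59
f 60 56 62
f 60 62 61
f 61 62 63
f 61 63 59
f 62 56 64
f 62 64 63
f 63 64 65
f 63 65 59
f 64 56 66
f 64 66 65
f 65 66 67
f 65 67 59
f 66 56 68
f 66 68 67
f 67 68 69
f 67 69 59
f 68 56 70
f 68 70 69
f 69 70 71
f 69 71 59
f 70 56 72
f 70 72 71
f 71 72 73
f 71 73 59
f 72 56 74
f 72 74 73
f 73 74 75
f 73 75 59
f 74 56 76
f 74 76 75
f 75 76 77
f 75 77 59
f 76 56 78
f 76 78 77
f 77 78 79
f 77 79 59
f 78 56 57
f 78 57 79
f 79 57 58
f 79 58 59



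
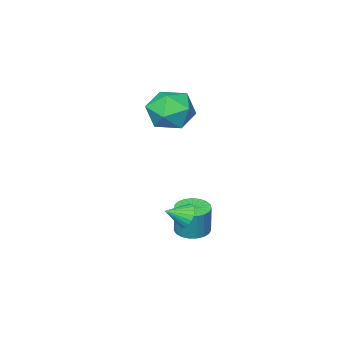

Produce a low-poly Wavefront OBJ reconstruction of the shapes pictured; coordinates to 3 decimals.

v -0.209 1.001 -1.031
v 0.443 0.574 -1.042
v 0.582 0.751 0.421
v -0.071 1.179 0.431
v 0.558 0.874 -1.089
v 0.697 1.051 0.374
v 0.54 1.195 -1.126
v 0.679 1.372 0.337
v 0.393 1.484 -1.147
v 0.532 1.661 0.316
v 0.141 1.688 -1.148
v 0.28 1.865 0.315
v -0.171 1.774 -1.129
v -0.032 1.951 0.334
v -0.49 1.727 -1.093
v -0.351 1.904 0.37
v -0.76 1.554 -1.046
v -0.621 1.731 0.417
v -0.935 1.285 -0.997
v -0.796 1.462 0.466
v -0.985 0.968 -0.954
v -0.846 1.145 0.509
v -0.9 0.656 -0.924
v -0.762 0.833 0.539
v -0.696 0.404 -0.913
v -0.558 0.581 0.55
v -0.408 0.255 -0.922
v -0.27 0.432 0.541
v -0.086 0.236 -0.95
v 0.053 0.413 0.512
v 0.215 0.348 -0.993
v 0.354 0.525 0.47
v 1.254 2.351 0.877
v 1.594 2.495 0.342
v 2.086 1.969 1.303
v 1.622 2.72 0.489
v 1.587 2.882 0.703
v 1.494 2.951 0.947
v 1.36 2.917 1.179
v 1.207 2.785 1.359
v 1.063 2.578 1.455
v 0.951 2.332 1.452
v 0.892 2.089 1.349
v 0.895 1.892 1.165
v 0.961 1.774 0.931
v 1.077 1.755 0.687
v 1.224 1.84 0.477
v 1.376 2.013 0.335
v 1.507 2.245 0.288
v -3.399 -2.499 3.631
v -2.302 -2.189 3.167
v -2.538 -3.931 4.713
v -1.441 -3.621 4.249
v -2.021 -2.858 5.021
v -2.553 -1.973 4.352
v -2.287 -4.147 3.528
v -2.819 -3.262 2.859
v -1.615 -3.208 3.104
v -1.45 -2.411 4.027
v -3.39 -3.709 3.853
v -3.225 -2.912 4.776
f 2 1 5
f 2 5 3
f 3 5 6
f 3 6 4
f 5 1 7
f 5 7 6
f 6 7 8
f 6 8 4
f 7 1 9
f 7 9 8
f 8 9 10
f 8 10 4
f 9 1 11
f 9 11 10
f 10 11 12
f 10 12 4
f 11 1 13
f 11 13 12
f 12 13 14
f 12 14 4
f 13 1 15
f 13 15 14
f 14 15 16
f 14 16 4
f 15 1 17
f 15 17 16
f 16 17 18
f 16 18 4
f 17 1 19
f 17 19 18
f 18 19 20
f 18 20 4
f 19 1 21
f 19 21 20
f 20 21 22
f 20 22 4
f 21 1 23
f 21 23 22
f 22 23 24
f 22 24 4
f 23 1 25
f 23 25 24
f 24 25 26
f 24 26 4
f 25 1 27
f 25 27 26
f 26 27 28
f 26 28 4
f 27 1 29
f 27 29 28
f 28 29 30
f 28 30 4
f 29 1 31
f 29 31 30
f 30 31 32
f 30 32 4
f 31 1 2
f 31 2 32
f 32 2 3
f 32 3 4
f 34 33 36
f 34 36 35
f 36 33 37
f 36 37 35
f 37 33 38
f 37 38 35
f 38 33 39
f 38 39 35
f 39 33 40
f 39 40 35
f 40 33 41
f 40 41 35
f 41 33 42
f 41 42 35
f 42 33 43
f 42 43 35
f 43 33 44
f 43 44 35
f 44 33 45
f 44 45 35
f 45 33 46
f 45 46 35
f 46 33 47
f 46 47 35
f 47 33 48
f 47 48 35
f 48 33 49
f 48 49 35
f 49 33 34
f 49 34 35
f 50 61 55
f 50 55 51
f 50 51 57
f 50 57 60
f 50 60 61
f 51 55 59
f 55 61 54
f 61 60 52
f 60 57 56
f 57 51 58
f 53 59 54
f 53 54 52
f 53 52 56
f 53 56 58
f 53 58 59
f 54 59 55
f 52 54 61
f 56 52 60
f 58 56 57
f 59 58 51



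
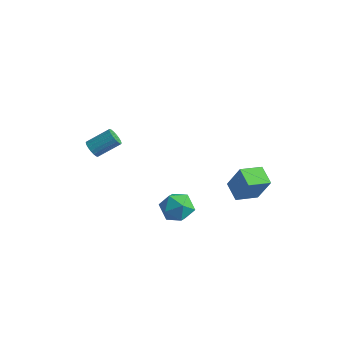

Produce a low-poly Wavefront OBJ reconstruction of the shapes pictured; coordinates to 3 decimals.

v 1.036 -1.607 -1.337
v 1.805 -2.083 -1.141
v 0.215 -2.837 -1.099
v 0.984 -3.313 -0.903
v 0.687 -2.654 -0.325
v 1.195 -1.895 -0.471
v 0.825 -3.025 -1.769
v 1.333 -2.266 -1.915
v 1.675 -2.96 -1.408
v 1.59 -2.73 -0.516
v 0.43 -2.19 -1.724
v 0.345 -1.96 -0.832
v -4.119 -2.612 0.595
v -3.672 -2.831 0.444
v -2.974 -1.906 1.175
v -3.421 -1.688 1.325
v -3.71 -2.673 0.28
v -3.011 -1.748 1.01
v -3.829 -2.502 0.178
v -3.13 -1.578 0.908
v -4.005 -2.354 0.158
v -3.307 -1.429 0.889
v -4.204 -2.256 0.225
v -3.506 -1.332 0.956
v -4.386 -2.23 0.366
v -3.688 -1.305 1.096
v -4.516 -2.279 0.551
v -3.817 -1.354 1.282
v -4.566 -2.394 0.745
v -3.868 -1.469 1.476
v -4.529 -2.552 0.91
v -3.83 -1.627 1.64
v -4.41 -2.722 1.012
v -3.711 -1.798 1.742
v -4.233 -2.871 1.031
v -3.535 -1.946 1.762
v -4.034 -2.968 0.964
v -3.336 -2.044 1.695
v -3.852 -2.995 0.824
v -3.154 -2.07 1.554
v -3.723 -2.946 0.638
v -3.024 -2.021 1.369
v 1.408 0.884 -1.391
v 2.092 0.971 0.02
v 1.89 2.019 -1.695
v 2.574 2.106 -0.284
v 2.306 0.394 -1.796
v 2.99 0.481 -0.385
v 2.788 1.529 -2.1
v 3.472 1.616 -0.689
f 1 12 6
f 1 6 2
f 1 2 8
f 1 8 11
f 1 11 12
f 2 6 10
f 6 12 5
f 12 11 3
f 11 8 7
f 8 2 9
f 4 10 5
f 4 5 3
f 4 3 7
f 4 7 9
f 4 9 10
f 5 10 6
f 3 5 12
f 7 3 11
f 9 7 8
f 10 9 2
f 14 13 17
f 14 17 15
f 15 17 18
f 15 18 16
f 17 13 19
f 17 19 18
f 18 19 20
f 18 20 16
f 19 13 21
f 19 21 20
f 20 21 22
f 20 22 16
f 21 13 23
f 21 23 22
f 22 23 24
f 22 24 16
f 23 13 25
f 23 25 24
f 24 25 26
f 24 26 16
f 25 13 27
f 25 27 26
f 26 27 28
f 26 28 16
f 27 13 29
f 27 29 28
f 28 29 30
f 28 30 16
f 29 13 31
f 29 31 30
f 30 31 32
f 30 32 16
f 31 13 33
f 31 33 32
f 32 33 34
f 32 34 16
f 33 13 35
f 33 35 34
f 34 35 36
f 34 36 16
f 35 13 37
f 35 37 36
f 36 37 38
f 36 38 16
f 37 13 39
f 37 39 38
f 38 39 40
f 38 40 16
f 39 13 41
f 39 41 40
f 40 41 42
f 40 42 16
f 41 13 14
f 41 14 42
f 42 14 15
f 42 15 16
f 44 46 43
f 47 44 43
f 43 46 45
f 45 47 43
f 44 50 46
f 48 44 47
f 48 50 44
f 46 50 45
f 49 47 45
f 45 50 49
f 49 48 47
f 50 48 49



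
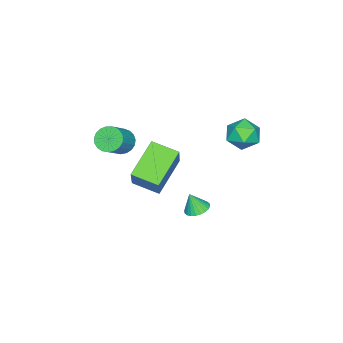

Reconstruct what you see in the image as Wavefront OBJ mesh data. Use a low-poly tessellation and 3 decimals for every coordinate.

v -1.6 -1.81 -3.784
v -3.342 -1.762 -2.666
v -1.791 -0.49 -4.137
v -3.533 -0.442 -3.019
v -0.607 -1.258 -2.261
v -2.349 -1.21 -1.143
v -0.798 0.062 -2.614
v -2.54 0.11 -1.496
v 1.488 -0.413 1.732
v 1.865 -0.728 1.291
v 2.929 -0.681 2.167
v 2.552 -0.367 2.608
v 1.907 -0.465 1.225
v 2.972 -0.418 2.102
v 1.877 -0.193 1.247
v 2.942 -0.146 2.123
v 1.78 0.041 1.352
v 2.845 0.088 2.229
v 1.632 0.196 1.524
v 2.697 0.243 2.401
v 1.459 0.246 1.731
v 2.524 0.293 2.608
v 1.291 0.182 1.938
v 2.356 0.229 2.815
v 1.157 0.015 2.11
v 2.222 0.061 2.987
v 1.08 -0.226 2.216
v 2.145 -0.18 3.093
v 1.074 -0.5 2.239
v 2.139 -0.453 3.115
v 1.139 -0.758 2.173
v 2.204 -0.712 3.05
v 1.264 -0.957 2.032
v 2.329 -0.91 2.908
v 1.428 -1.062 1.838
v 2.493 -1.015 2.715
v 1.603 -1.055 1.626
v 2.667 -1.008 2.503
v 1.757 -0.936 1.433
v 2.822 -0.89 2.309
v -2.565 3.698 0.656
v -2.108 4.317 1.068
v -2.112 2.743 1.592
v -1.655 3.362 2.004
v -2.528 3.373 2.03
v -2.807 3.963 1.451
v -1.413 3.097 1.209
v -1.692 3.687 0.63
v -1.396 3.946 1.409
v -2.085 4.117 1.917
v -2.135 2.943 0.743
v -2.824 3.114 1.251
v -0.586 2.14 -3.189
v -0.041 2.391 -3.18
v -0.454 1.82 -2.251
v -0.174 2.567 -3.101
v -0.369 2.678 -3.036
v -0.597 2.708 -2.993
v -0.824 2.65 -2.981
v -1.014 2.516 -3
v -1.14 2.324 -3.048
v -1.181 2.104 -3.118
v -1.131 1.89 -3.198
v -0.999 1.714 -3.277
v -0.803 1.603 -3.342
v -0.575 1.573 -3.385
v -0.348 1.63 -3.397
v -0.158 1.765 -3.378
v -0.032 1.957 -3.33
v 0.009 2.177 -3.26
f 2 4 1
f 5 2 1
f 1 4 3
f 3 5 1
f 2 8 4
f 6 2 5
f 6 8 2
f 4 8 3
f 7 5 3
f 3 8 7
f 7 6 5
f 8 6 7
f 10 9 13
f 10 13 11
f 11 13 14
f 11 14 12
f 13 9 15
f 13 15 14
f 14 15 16
f 14 16 12
f 15 9 17
f 15 17 16
f 16 17 18
f 16 18 12
f 17 9 19
f 17 19 18
f 18 19 20
f 18 20 12
f 19 9 21
f 19 21 20
f 20 21 22
f 20 22 12
f 21 9 23
f 21 23 22
f 22 23 24
f 22 24 12
f 23 9 25
f 23 25 24
f 24 25 26
f 24 26 12
f 25 9 27
f 25 27 26
f 26 27 28
f 26 28 12
f 27 9 29
f 27 29 28
f 28 29 30
f 28 30 12
f 29 9 31
f 29 31 30
f 30 31 32
f 30 32 12
f 31 9 33
f 31 33 32
f 32 33 34
f 32 34 12
f 33 9 35
f 33 35 34
f 34 35 36
f 34 36 12
f 35 9 37
f 35 37 36
f 36 37 38
f 36 38 12
f 37 9 39
f 37 39 38
f 38 39 40
f 38 40 12
f 39 9 10
f 39 10 40
f 40 10 11
f 40 11 12
f 41 52 46
f 41 46 42
f 41 42 48
f 41 48 51
f 41 51 52
f 42 46 50
f 46 52 45
f 52 51 43
f 51 48 47
f 48 42 49
f 44 50 45
f 44 45 43
f 44 43 47
f 44 47 49
f 44 49 50
f 45 50 46
f 43 45 52
f 47 43 51
f 49 47 48
f 50 49 42
f 54 53 56
f 54 56 55
f 56 53 57
f 56 57 55
f 57 53 58
f 57 58 55
f 58 53 59
f 58 59 55
f 59 53 60
f 59 60 55
f 60 53 61
f 60 61 55
f 61 53 62
f 61 62 55
f 62 53 63
f 62 63 55
f 63 53 64
f 63 64 55
f 64 53 65
f 64 65 55
f 65 53 66
f 65 66 55
f 66 53 67
f 66 67 55
f 67 53 68
f 67 68 55
f 68 53 69
f 68 69 55
f 69 53 70
f 69 70 55
f 70 53 54
f 70 54 55



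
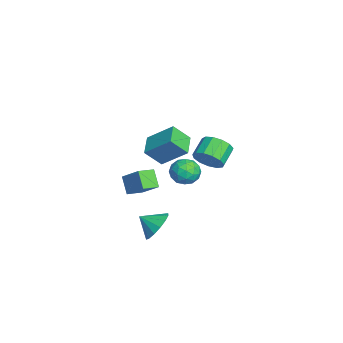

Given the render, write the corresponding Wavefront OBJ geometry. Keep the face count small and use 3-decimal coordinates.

v -2.459 -1.028 -2.412
v -1.576 -0.187 -1.423
v -2.992 -0.181 -2.657
v -2.109 0.66 -1.668
v -1.691 -0.8 -3.292
v -0.808 0.041 -2.303
v -2.224 0.047 -3.537
v -1.341 0.888 -2.548
v -3.991 1.3 -1.288
v -3.856 0.373 -0.275
v -3.45 2.671 -0.105
v -3.315 1.744 0.908
v -2.685 1.096 -1.648
v -2.55 0.169 -0.635
v -2.144 2.467 -0.465
v -2.009 1.54 0.548
v -3.409 2.716 -3.098
v -2.955 3.229 -2.49
v -2.945 1.491 -2.41
v -2.491 2.004 -1.802
v -3.406 1.998 -1.804
v -3.693 2.755 -2.229
v -2.207 1.965 -2.671
v -2.494 2.722 -3.096
v -2.213 2.765 -2.227
v -2.954 2.785 -1.691
v -2.946 1.935 -3.209
v -3.687 1.955 -2.673
v -3.223 3.08 -2.855
v -2.677 1.64 -2.045
v -3.215 1.636 -2.046
v -2.949 1.938 -1.689
v -3.656 2.802 -2.701
v -3.39 3.103 -2.344
v -3.655 2.379 -1.94
v -2.51 1.617 -2.556
v -2.244 1.918 -2.199
v -2.951 2.782 -3.211
v -2.685 3.084 -2.854
v -2.245 2.341 -2.96
v -2.52 3.109 -2.342
v -2.247 2.388 -1.938
v -2.08 2.366 -2.448
v -2.249 2.811 -2.698
v -2.956 3.121 -2.028
v -2.683 2.4 -1.623
v -3.221 2.397 -1.624
v -3.389 2.842 -1.874
v -2.519 2.848 -1.872
v -3.217 2.32 -3.277
v -2.944 1.599 -2.872
v -2.511 1.878 -3.026
v -2.679 2.323 -3.276
v -3.653 2.332 -2.962
v -3.38 1.611 -2.558
v -3.651 1.909 -2.202
v -3.82 2.354 -2.452
v -3.381 1.872 -3.028
v 3.682 0.585 -2.128
v 4.16 0.979 -1.368
v 3.438 -0.305 -1.512
v 3.682 1.143 -1.322
v 3.204 1.157 -1.491
v 2.854 1.018 -1.832
v 2.726 0.763 -2.251
v 2.855 0.46 -2.638
v 3.205 0.191 -2.888
v 3.683 0.028 -2.934
v 4.161 0.014 -2.764
v 4.51 0.153 -2.424
v 4.638 0.408 -2.005
v 4.51 0.71 -1.618
v 3.146 3.154 2.34
v 3.686 3.329 2.986
v 2.793 3.86 3.587
v 2.254 3.686 2.94
v 3.708 3.707 2.684
v 2.815 4.239 3.285
v 3.551 3.91 2.273
v 2.659 4.441 2.874
v 3.266 3.873 1.883
v 2.374 4.404 2.484
v 2.943 3.608 1.637
v 2.051 4.139 2.238
v 2.685 3.198 1.615
v 1.792 3.73 2.216
v 2.573 2.775 1.823
v 1.68 3.307 2.424
v 2.643 2.472 2.195
v 1.75 3.004 2.796
v 2.873 2.386 2.612
v 1.98 2.917 3.213
v 3.189 2.544 2.944
v 2.297 3.075 3.544
v 3.492 2.895 3.083
v 2.6 3.427 3.684
f 2 4 1
f 5 2 1
f 1 4 3
f 3 5 1
f 2 8 4
f 6 2 5
f 6 8 2
f 4 8 3
f 7 5 3
f 3 8 7
f 7 6 5
f 8 6 7
f 10 12 9
f 13 10 9
f 9 12 11
f 11 13 9
f 10 16 12
f 14 10 13
f 14 16 10
f 12 16 11
f 15 13 11
f 11 16 15
f 15 14 13
f 16 14 15
f 17 54 33
f 54 28 57
f 33 57 22
f 54 57 33
f 17 33 29
f 33 22 34
f 29 34 18
f 33 34 29
f 17 29 38
f 29 18 39
f 38 39 24
f 29 39 38
f 17 38 50
f 38 24 53
f 50 53 27
f 38 53 50
f 17 50 54
f 50 27 58
f 54 58 28
f 50 58 54
f 18 34 45
f 34 22 48
f 45 48 26
f 34 48 45
f 22 57 35
f 57 28 56
f 35 56 21
f 57 56 35
f 28 58 55
f 58 27 51
f 55 51 19
f 58 51 55
f 27 53 52
f 53 24 40
f 52 40 23
f 53 40 52
f 24 39 44
f 39 18 41
f 44 41 25
f 39 41 44
f 20 46 32
f 46 26 47
f 32 47 21
f 46 47 32
f 20 32 30
f 32 21 31
f 30 31 19
f 32 31 30
f 20 30 37
f 30 19 36
f 37 36 23
f 30 36 37
f 20 37 42
f 37 23 43
f 42 43 25
f 37 43 42
f 20 42 46
f 42 25 49
f 46 49 26
f 42 49 46
f 21 47 35
f 47 26 48
f 35 48 22
f 47 48 35
f 19 31 55
f 31 21 56
f 55 56 28
f 31 56 55
f 23 36 52
f 36 19 51
f 52 51 27
f 36 51 52
f 25 43 44
f 43 23 40
f 44 40 24
f 43 40 44
f 26 49 45
f 49 25 41
f 45 41 18
f 49 41 45
f 60 59 62
f 60 62 61
f 62 59 63
f 62 63 61
f 63 59 64
f 63 64 61
f 64 59 65
f 64 65 61
f 65 59 66
f 65 66 61
f 66 59 67
f 66 67 61
f 67 59 68
f 67 68 61
f 68 59 69
f 68 69 61
f 69 59 70
f 69 70 61
f 70 59 71
f 70 71 61
f 71 59 72
f 71 72 61
f 72 59 60
f 72 60 61
f 74 73 77
f 74 77 75
f 75 77 78
f 75 78 76
f 77 73 79
f 77 79 78
f 78 79 80
f 78 80 76
f 79 73 81
f 79 81 80
f 80 81 82
f 80 82 76
f 81 73 83
f 81 83 82
f 82 83 84
f 82 84 76
f 83 73 85
f 83 85 84
f 84 85 86
f 84 86 76
f 85 73 87
f 85 87 86
f 86 87 88
f 86 88 76
f 87 73 89
f 87 89 88
f 88 89 90
f 88 90 76
f 89 73 91
f 89 91 90
f 90 91 92
f 90 92 76
f 91 73 93
f 91 93 92
f 92 93 94
f 92 94 76
f 93 73 95
f 93 95 94
f 94 95 96
f 94 96 76
f 95 73 74
f 95 74 96
f 96 74 75
f 96 75 76



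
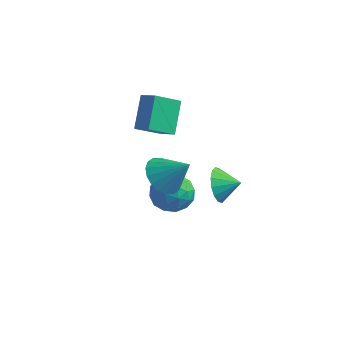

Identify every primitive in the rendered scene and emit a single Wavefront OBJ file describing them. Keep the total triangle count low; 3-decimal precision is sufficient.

v -0.295 -1.456 -1.245
v 0.798 -1.496 -1.242
v -0.358 -3.224 -1.218
v 0.735 -3.264 -1.215
v 0.198 -2.893 -0.337
v 0.238 -1.8 -0.354
v 0.202 -2.92 -2.106
v 0.242 -1.827 -2.123
v 1.105 -2.4 -1.774
v 1.103 -2.384 -0.681
v -0.663 -2.336 -1.779
v -0.665 -2.32 -0.686
v 0.257 -1.321 -1.246
v 0.183 -3.399 -1.214
v -0.133 -3.181 -0.698
v 0.51 -3.204 -0.696
v -0.072 -1.5 -0.724
v 0.57 -1.523 -0.722
v 0.217 -2.344 -0.19
v -0.13 -3.197 -1.738
v 0.512 -3.22 -1.736
v -0.07 -1.516 -1.764
v 0.573 -1.539 -1.762
v 0.223 -2.376 -2.27
v 1.08 -1.876 -1.557
v 1.043 -2.915 -1.541
v 0.73 -2.713 -2.065
v 0.753 -2.07 -2.075
v 1.079 -1.866 -0.914
v 1.041 -2.905 -0.898
v 0.726 -2.687 -0.382
v 0.749 -2.045 -0.392
v 1.259 -2.397 -1.227
v -0.601 -1.815 -1.562
v -0.639 -2.854 -1.546
v -0.309 -2.675 -2.068
v -0.286 -2.033 -2.078
v -0.603 -1.805 -0.919
v -0.64 -2.844 -0.903
v -0.313 -2.65 -0.385
v -0.29 -2.007 -0.395
v -0.819 -2.323 -1.233
v -0.902 -1.103 -2.908
v -0.182 -1.372 -2.868
v -0.798 -0.537 -0.972
v -0.202 -0.806 -3.032
v -0.632 -0.414 -3.124
v -1.221 -0.425 -3.089
v -1.622 -0.833 -2.948
v -1.602 -1.399 -2.784
v -1.171 -1.791 -2.693
v -0.583 -1.78 -2.728
v 0.655 -3.457 0.719
v 1.393 -3.64 -0.019
v 1.845 -3.103 1.821
v 1.304 -3.179 -0.071
v 1.087 -2.774 0.033
v 0.784 -2.504 0.274
v 0.456 -2.422 0.602
v 0.167 -2.546 0.954
v -0.026 -2.85 1.26
v -0.083 -3.274 1.458
v 0.006 -3.734 1.51
v 0.223 -4.14 1.405
v 0.526 -4.41 1.165
v 0.854 -4.491 0.836
v 1.143 -4.368 0.484
v 1.335 -4.064 0.179
v -3.803 -0.292 0.224
v -4.361 0.83 1.732
v -3.426 1.126 -0.692
v -3.984 2.248 0.816
v -2.916 -0.308 0.564
v -3.474 0.814 2.072
v -2.539 1.11 -0.352
v -3.097 2.232 1.156
v 2.281 -1.64 -0.13
v 2.716 -1.937 -0.944
v 3.179 -1.2 0.19
v 2.533 -1.483 -1.053
v 2.282 -1.071 -0.915
v 2.03 -0.811 -0.567
v 1.846 -0.773 -0.101
v 1.778 -0.968 0.357
v 1.845 -1.343 0.684
v 2.029 -1.797 0.794
v 2.28 -2.209 0.655
v 2.531 -2.469 0.307
v 2.716 -2.507 -0.159
v 2.783 -2.312 -0.617
f 1 38 17
f 38 12 41
f 17 41 6
f 38 41 17
f 1 17 13
f 17 6 18
f 13 18 2
f 17 18 13
f 1 13 22
f 13 2 23
f 22 23 8
f 13 23 22
f 1 22 34
f 22 8 37
f 34 37 11
f 22 37 34
f 1 34 38
f 34 11 42
f 38 42 12
f 34 42 38
f 2 18 29
f 18 6 32
f 29 32 10
f 18 32 29
f 6 41 19
f 41 12 40
f 19 40 5
f 41 40 19
f 12 42 39
f 42 11 35
f 39 35 3
f 42 35 39
f 11 37 36
f 37 8 24
f 36 24 7
f 37 24 36
f 8 23 28
f 23 2 25
f 28 25 9
f 23 25 28
f 4 30 16
f 30 10 31
f 16 31 5
f 30 31 16
f 4 16 14
f 16 5 15
f 14 15 3
f 16 15 14
f 4 14 21
f 14 3 20
f 21 20 7
f 14 20 21
f 4 21 26
f 21 7 27
f 26 27 9
f 21 27 26
f 4 26 30
f 26 9 33
f 30 33 10
f 26 33 30
f 5 31 19
f 31 10 32
f 19 32 6
f 31 32 19
f 3 15 39
f 15 5 40
f 39 40 12
f 15 40 39
f 7 20 36
f 20 3 35
f 36 35 11
f 20 35 36
f 9 27 28
f 27 7 24
f 28 24 8
f 27 24 28
f 10 33 29
f 33 9 25
f 29 25 2
f 33 25 29
f 44 43 46
f 44 46 45
f 46 43 47
f 46 47 45
f 47 43 48
f 47 48 45
f 48 43 49
f 48 49 45
f 49 43 50
f 49 50 45
f 50 43 51
f 50 51 45
f 51 43 52
f 51 52 45
f 52 43 44
f 52 44 45
f 54 53 56
f 54 56 55
f 56 53 57
f 56 57 55
f 57 53 58
f 57 58 55
f 58 53 59
f 58 59 55
f 59 53 60
f 59 60 55
f 60 53 61
f 60 61 55
f 61 53 62
f 61 62 55
f 62 53 63
f 62 63 55
f 63 53 64
f 63 64 55
f 64 53 65
f 64 65 55
f 65 53 66
f 65 66 55
f 66 53 67
f 66 67 55
f 67 53 68
f 67 68 55
f 68 53 54
f 68 54 55
f 70 72 69
f 73 70 69
f 69 72 71
f 71 73 69
f 70 76 72
f 74 70 73
f 74 76 70
f 72 76 71
f 75 73 71
f 71 76 75
f 75 74 73
f 76 74 75
f 78 77 80
f 78 80 79
f 80 77 81
f 80 81 79
f 81 77 82
f 81 82 79
f 82 77 83
f 82 83 79
f 83 77 84
f 83 84 79
f 84 77 85
f 84 85 79
f 85 77 86
f 85 86 79
f 86 77 87
f 86 87 79
f 87 77 88
f 87 88 79
f 88 77 89
f 88 89 79
f 89 77 90
f 89 90 79
f 90 77 78
f 90 78 79



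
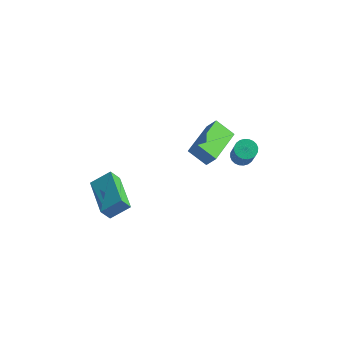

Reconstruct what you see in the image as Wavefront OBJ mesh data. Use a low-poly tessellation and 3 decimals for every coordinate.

v 0.455 1.353 2.155
v 0.927 1.441 2.819
v 0.031 3.379 2.189
v 0.503 3.467 2.853
v 1.357 1.553 1.487
v 1.829 1.641 2.151
v 0.933 3.579 1.521
v 1.405 3.667 2.185
v -1.671 -1.755 -1.79
v -1.915 -2.129 -1.126
v -3.357 -0.442 -1.669
v -3.601 -0.816 -1.005
v -1.039 -1.004 -1.135
v -1.283 -1.378 -0.471
v -2.725 0.309 -1.014
v -2.969 -0.065 -0.35
v 2.706 2.427 2.312
v 3.199 2.483 2.099
v 4.047 1.548 3.815
v 3.554 1.493 4.028
v 3.18 2.663 2.206
v 4.028 1.729 3.922
v 3.089 2.807 2.33
v 3.937 1.873 4.046
v 2.94 2.894 2.45
v 3.788 1.96 4.167
v 2.755 2.909 2.55
v 3.603 1.975 4.266
v 2.563 2.851 2.614
v 3.41 1.917 4.33
v 2.392 2.729 2.631
v 3.24 1.795 4.347
v 2.269 2.56 2.6
v 3.117 1.626 4.316
v 2.213 2.372 2.525
v 3.061 1.437 4.241
v 2.232 2.191 2.418
v 3.08 1.257 4.134
v 2.323 2.047 2.294
v 3.171 1.113 4.01
v 2.472 1.96 2.173
v 3.32 1.026 3.89
v 2.657 1.945 2.074
v 3.505 1.011 3.79
v 2.85 2.003 2.01
v 3.697 1.069 3.726
v 3.02 2.125 1.993
v 3.868 1.191 3.709
v 3.143 2.294 2.024
v 3.991 1.36 3.74
f 2 4 1
f 5 2 1
f 1 4 3
f 3 5 1
f 2 8 4
f 6 2 5
f 6 8 2
f 4 8 3
f 7 5 3
f 3 8 7
f 7 6 5
f 8 6 7
f 10 12 9
f 13 10 9
f 9 12 11
f 11 13 9
f 10 16 12
f 14 10 13
f 14 16 10
f 12 16 11
f 15 13 11
f 11 16 15
f 15 14 13
f 16 14 15
f 18 17 21
f 18 21 19
f 19 21 22
f 19 22 20
f 21 17 23
f 21 23 22
f 22 23 24
f 22 24 20
f 23 17 25
f 23 25 24
f 24 25 26
f 24 26 20
f 25 17 27
f 25 27 26
f 26 27 28
f 26 28 20
f 27 17 29
f 27 29 28
f 28 29 30
f 28 30 20
f 29 17 31
f 29 31 30
f 30 31 32
f 30 32 20
f 31 17 33
f 31 33 32
f 32 33 34
f 32 34 20
f 33 17 35
f 33 35 34
f 34 35 36
f 34 36 20
f 35 17 37
f 35 37 36
f 36 37 38
f 36 38 20
f 37 17 39
f 37 39 38
f 38 39 40
f 38 40 20
f 39 17 41
f 39 41 40
f 40 41 42
f 40 42 20
f 41 17 43
f 41 43 42
f 42 43 44
f 42 44 20
f 43 17 45
f 43 45 44
f 44 45 46
f 44 46 20
f 45 17 47
f 45 47 46
f 46 47 48
f 46 48 20
f 47 17 49
f 47 49 48
f 48 49 50
f 48 50 20
f 49 17 18
f 49 18 50
f 50 18 19
f 50 19 20



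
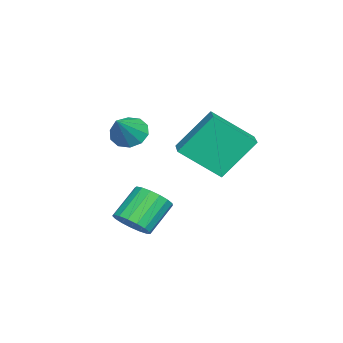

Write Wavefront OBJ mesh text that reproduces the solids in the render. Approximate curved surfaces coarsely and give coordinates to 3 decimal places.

v 0.855 -1.679 -1.428
v 1.24 -1.092 -1.77
v 2.025 -1.841 -0.392
v 0.96 -0.906 -1.424
v 0.641 -1.014 -1.08
v 0.403 -1.376 -0.869
v 0.338 -1.854 -0.871
v 0.471 -2.265 -1.086
v 0.751 -2.451 -1.431
v 1.07 -2.343 -1.775
v 1.308 -1.981 -1.986
v 1.373 -1.503 -1.984
v 4.38 -0.638 -4.507
v 4.825 -0.952 -3.921
v 3.845 -0.376 -2.867
v 3.4 -0.062 -3.453
v 4.975 -0.603 -3.972
v 3.994 -0.027 -2.919
v 4.988 -0.262 -4.146
v 4.007 0.314 -3.093
v 4.862 -0.007 -4.403
v 3.881 0.568 -3.35
v 4.625 0.103 -4.683
v 3.645 0.679 -3.63
v 4.333 0.043 -4.923
v 3.352 0.619 -3.87
v 4.051 -0.172 -5.068
v 3.071 0.404 -4.014
v 3.845 -0.494 -5.084
v 2.864 0.081 -4.03
v 3.761 -0.849 -4.967
v 2.781 -0.274 -3.914
v 3.82 -1.156 -4.745
v 2.839 -0.58 -3.692
v 4.006 -1.344 -4.469
v 3.026 -0.768 -3.416
v 4.279 -1.37 -4.201
v 3.298 -0.794 -3.148
v 4.574 -1.229 -4.003
v 3.594 -0.653 -2.95
v 2.738 0.569 -1.137
v 2.118 1.714 0.447
v 2.457 2.112 -2.362
v 1.836 3.256 -0.779
v 3.804 0.904 -0.961
v 3.183 2.048 0.622
v 3.522 2.446 -2.187
v 2.902 3.591 -0.603
f 2 1 4
f 2 4 3
f 4 1 5
f 4 5 3
f 5 1 6
f 5 6 3
f 6 1 7
f 6 7 3
f 7 1 8
f 7 8 3
f 8 1 9
f 8 9 3
f 9 1 10
f 9 10 3
f 10 1 11
f 10 11 3
f 11 1 12
f 11 12 3
f 12 1 2
f 12 2 3
f 14 13 17
f 14 17 15
f 15 17 18
f 15 18 16
f 17 13 19
f 17 19 18
f 18 19 20
f 18 20 16
f 19 13 21
f 19 21 20
f 20 21 22
f 20 22 16
f 21 13 23
f 21 23 22
f 22 23 24
f 22 24 16
f 23 13 25
f 23 25 24
f 24 25 26
f 24 26 16
f 25 13 27
f 25 27 26
f 26 27 28
f 26 28 16
f 27 13 29
f 27 29 28
f 28 29 30
f 28 30 16
f 29 13 31
f 29 31 30
f 30 31 32
f 30 32 16
f 31 13 33
f 31 33 32
f 32 33 34
f 32 34 16
f 33 13 35
f 33 35 34
f 34 35 36
f 34 36 16
f 35 13 37
f 35 37 36
f 36 37 38
f 36 38 16
f 37 13 39
f 37 39 38
f 38 39 40
f 38 40 16
f 39 13 14
f 39 14 40
f 40 14 15
f 40 15 16
f 42 44 41
f 45 42 41
f 41 44 43
f 43 45 41
f 42 48 44
f 46 42 45
f 46 48 42
f 44 48 43
f 47 45 43
f 43 48 47
f 47 46 45
f 48 46 47



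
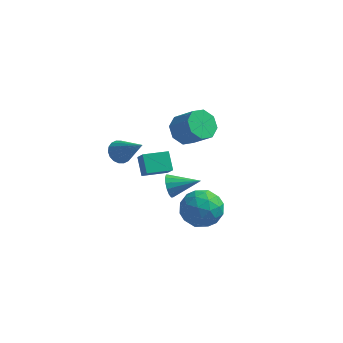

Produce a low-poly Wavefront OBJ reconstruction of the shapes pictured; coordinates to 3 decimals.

v -0.281 4.158 0.648
v 0.324 3.937 -0.091
v 1.465 3.501 0.973
v 0.861 3.722 1.712
v 0.39 4.651 0.13
v 1.531 4.215 1.195
v 0.063 5.075 0.655
v 1.204 4.64 1.719
v -0.465 4.963 1.175
v 0.676 4.527 2.24
v -0.885 4.379 1.387
v 0.256 3.943 2.451
v -0.951 3.665 1.165
v 0.19 3.229 2.23
v -0.624 3.24 0.641
v 0.517 2.805 1.705
v -0.096 3.353 0.12
v 1.045 2.917 1.185
v -1.447 1.35 -0.993
v -1.919 2.117 -0.17
v -1.899 1.841 -1.711
v -2.371 2.608 -0.888
v -0.289 2.212 -1.132
v -0.761 2.979 -0.309
v -0.741 2.703 -1.85
v -1.213 3.47 -1.027
v 0.795 2.369 -4.007
v 1.539 2.758 -3.066
v 1.381 0.442 -3.674
v 2.125 0.831 -2.733
v 0.871 0.884 -2.608
v 0.509 2.075 -2.814
v 2.411 1.125 -3.926
v 2.049 2.316 -4.132
v 2.538 1.989 -3.016
v 1.586 1.841 -2.201
v 1.334 1.359 -4.539
v 0.382 1.211 -3.724
v 1.115 2.733 -3.566
v 1.805 0.467 -3.174
v 1.067 0.499 -3.101
v 1.505 0.728 -2.547
v 0.51 2.331 -3.418
v 0.947 2.56 -2.865
v 0.555 1.459 -2.595
v 1.973 0.64 -3.875
v 2.41 0.869 -3.322
v 1.415 2.472 -4.193
v 1.853 2.701 -3.639
v 2.365 1.741 -4.145
v 2.14 2.51 -2.983
v 2.485 1.377 -2.787
v 2.653 1.55 -3.489
v 2.44 2.25 -3.61
v 1.581 2.422 -2.504
v 1.925 1.29 -2.308
v 1.188 1.321 -2.235
v 0.975 2.021 -2.356
v 2.168 1.97 -2.475
v 0.995 1.91 -4.432
v 1.339 0.778 -4.236
v 1.945 1.179 -4.384
v 1.732 1.879 -4.505
v 0.435 1.823 -3.953
v 0.78 0.69 -3.757
v 0.48 0.95 -3.13
v 0.267 1.65 -3.251
v 0.752 1.23 -4.265
v 0.34 -0.436 -0.126
v 0.604 -0.699 -0.754
v 1.88 -0.064 0.366
v 0.537 -0.334 -0.821
v 0.417 0.005 -0.703
v 0.277 0.225 -0.429
v 0.153 0.267 -0.075
v 0.079 0.122 0.266
v 0.075 -0.174 0.502
v 0.142 -0.539 0.569
v 0.262 -0.877 0.45
v 0.403 -1.097 0.177
v 0.526 -1.14 -0.177
v 0.6 -0.995 -0.518
v -1.942 -1.414 2.791
v -1.474 -1.504 2.265
v -0.558 -2.026 4.129
v -1.425 -1.204 2.352
v -1.479 -0.946 2.526
v -1.624 -0.78 2.752
v -1.833 -0.74 2.986
v -2.063 -0.833 3.182
v -2.269 -1.042 3.3
v -2.41 -1.324 3.317
v -2.459 -1.624 3.23
v -2.405 -1.882 3.056
v -2.26 -2.048 2.83
v -2.051 -2.088 2.596
v -1.821 -1.994 2.4
v -1.615 -1.786 2.282
f 2 1 5
f 2 5 3
f 3 5 6
f 3 6 4
f 5 1 7
f 5 7 6
f 6 7 8
f 6 8 4
f 7 1 9
f 7 9 8
f 8 9 10
f 8 10 4
f 9 1 11
f 9 11 10
f 10 11 12
f 10 12 4
f 11 1 13
f 11 13 12
f 12 13 14
f 12 14 4
f 13 1 15
f 13 15 14
f 14 15 16
f 14 16 4
f 15 1 17
f 15 17 16
f 16 17 18
f 16 18 4
f 17 1 2
f 17 2 18
f 18 2 3
f 18 3 4
f 20 22 19
f 23 20 19
f 19 22 21
f 21 23 19
f 20 26 22
f 24 20 23
f 24 26 20
f 22 26 21
f 25 23 21
f 21 26 25
f 25 24 23
f 26 24 25
f 27 64 43
f 64 38 67
f 43 67 32
f 64 67 43
f 27 43 39
f 43 32 44
f 39 44 28
f 43 44 39
f 27 39 48
f 39 28 49
f 48 49 34
f 39 49 48
f 27 48 60
f 48 34 63
f 60 63 37
f 48 63 60
f 27 60 64
f 60 37 68
f 64 68 38
f 60 68 64
f 28 44 55
f 44 32 58
f 55 58 36
f 44 58 55
f 32 67 45
f 67 38 66
f 45 66 31
f 67 66 45
f 38 68 65
f 68 37 61
f 65 61 29
f 68 61 65
f 37 63 62
f 63 34 50
f 62 50 33
f 63 50 62
f 34 49 54
f 49 28 51
f 54 51 35
f 49 51 54
f 30 56 42
f 56 36 57
f 42 57 31
f 56 57 42
f 30 42 40
f 42 31 41
f 40 41 29
f 42 41 40
f 30 40 47
f 40 29 46
f 47 46 33
f 40 46 47
f 30 47 52
f 47 33 53
f 52 53 35
f 47 53 52
f 30 52 56
f 52 35 59
f 56 59 36
f 52 59 56
f 31 57 45
f 57 36 58
f 45 58 32
f 57 58 45
f 29 41 65
f 41 31 66
f 65 66 38
f 41 66 65
f 33 46 62
f 46 29 61
f 62 61 37
f 46 61 62
f 35 53 54
f 53 33 50
f 54 50 34
f 53 50 54
f 36 59 55
f 59 35 51
f 55 51 28
f 59 51 55
f 70 69 72
f 70 72 71
f 72 69 73
f 72 73 71
f 73 69 74
f 73 74 71
f 74 69 75
f 74 75 71
f 75 69 76
f 75 76 71
f 76 69 77
f 76 77 71
f 77 69 78
f 77 78 71
f 78 69 79
f 78 79 71
f 79 69 80
f 79 80 71
f 80 69 81
f 80 81 71
f 81 69 82
f 81 82 71
f 82 69 70
f 82 70 71
f 84 83 86
f 84 86 85
f 86 83 87
f 86 87 85
f 87 83 88
f 87 88 85
f 88 83 89
f 88 89 85
f 89 83 90
f 89 90 85
f 90 83 91
f 90 91 85
f 91 83 92
f 91 92 85
f 92 83 93
f 92 93 85
f 93 83 94
f 93 94 85
f 94 83 95
f 94 95 85
f 95 83 96
f 95 96 85
f 96 83 97
f 96 97 85
f 97 83 98
f 97 98 85
f 98 83 84
f 98 84 85



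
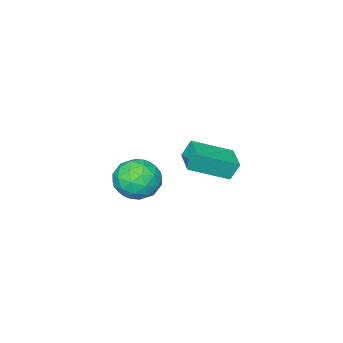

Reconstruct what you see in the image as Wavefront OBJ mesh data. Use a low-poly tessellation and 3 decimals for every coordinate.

v -2.157 -1.769 -3.066
v -2.447 -1.534 -2.28
v -1.509 -0.773 -3.125
v -1.799 -0.537 -2.339
v -0.741 -2.643 -2.281
v -1.031 -2.407 -1.495
v -0.093 -1.646 -2.34
v -0.383 -1.411 -1.554
v 1.957 -1.385 -1.291
v 2.361 -0.84 -1.995
v 3.379 -1.58 -0.625
v 3.783 -1.035 -1.329
v 3.194 -0.621 -0.667
v 2.315 -0.5 -1.079
v 3.425 -1.92 -1.541
v 2.546 -1.799 -1.953
v 3.269 -1.17 -2.149
v 3.126 -0.367 -1.609
v 2.614 -2.053 -1.011
v 2.471 -1.25 -0.471
v 2.034 -1.095 -1.701
v 3.706 -1.325 -0.919
v 3.359 -1.082 -0.53
v 3.597 -0.761 -0.943
v 2.007 -0.896 -1.163
v 2.245 -0.575 -1.577
v 2.734 -0.447 -0.796
v 3.495 -1.845 -1.043
v 3.733 -1.524 -1.457
v 2.143 -1.659 -1.677
v 2.381 -1.338 -2.09
v 3.006 -1.973 -1.824
v 2.805 -0.969 -2.206
v 3.641 -1.083 -1.814
v 3.43 -1.603 -1.939
v 2.914 -1.532 -2.181
v 2.721 -0.497 -1.888
v 3.557 -0.612 -1.497
v 3.211 -0.369 -1.108
v 2.694 -0.298 -1.35
v 3.255 -0.691 -1.979
v 2.183 -1.808 -1.123
v 3.019 -1.923 -0.732
v 3.046 -2.122 -1.27
v 2.529 -2.051 -1.512
v 2.099 -1.337 -0.806
v 2.935 -1.451 -0.414
v 2.826 -0.888 -0.439
v 2.31 -0.817 -0.681
v 2.485 -1.729 -0.641
f 2 4 1
f 5 2 1
f 1 4 3
f 3 5 1
f 2 8 4
f 6 2 5
f 6 8 2
f 4 8 3
f 7 5 3
f 3 8 7
f 7 6 5
f 8 6 7
f 9 46 25
f 46 20 49
f 25 49 14
f 46 49 25
f 9 25 21
f 25 14 26
f 21 26 10
f 25 26 21
f 9 21 30
f 21 10 31
f 30 31 16
f 21 31 30
f 9 30 42
f 30 16 45
f 42 45 19
f 30 45 42
f 9 42 46
f 42 19 50
f 46 50 20
f 42 50 46
f 10 26 37
f 26 14 40
f 37 40 18
f 26 40 37
f 14 49 27
f 49 20 48
f 27 48 13
f 49 48 27
f 20 50 47
f 50 19 43
f 47 43 11
f 50 43 47
f 19 45 44
f 45 16 32
f 44 32 15
f 45 32 44
f 16 31 36
f 31 10 33
f 36 33 17
f 31 33 36
f 12 38 24
f 38 18 39
f 24 39 13
f 38 39 24
f 12 24 22
f 24 13 23
f 22 23 11
f 24 23 22
f 12 22 29
f 22 11 28
f 29 28 15
f 22 28 29
f 12 29 34
f 29 15 35
f 34 35 17
f 29 35 34
f 12 34 38
f 34 17 41
f 38 41 18
f 34 41 38
f 13 39 27
f 39 18 40
f 27 40 14
f 39 40 27
f 11 23 47
f 23 13 48
f 47 48 20
f 23 48 47
f 15 28 44
f 28 11 43
f 44 43 19
f 28 43 44
f 17 35 36
f 35 15 32
f 36 32 16
f 35 32 36
f 18 41 37
f 41 17 33
f 37 33 10
f 41 33 37

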